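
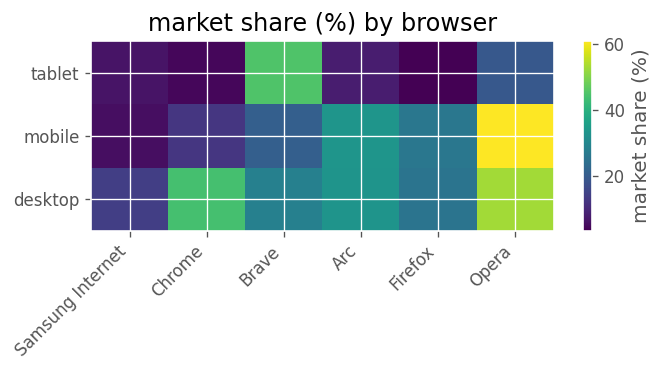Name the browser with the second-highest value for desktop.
Top 3 for desktop: Opera ≈ 55, Chrome ≈ 45, Arc ≈ 35.

Chrome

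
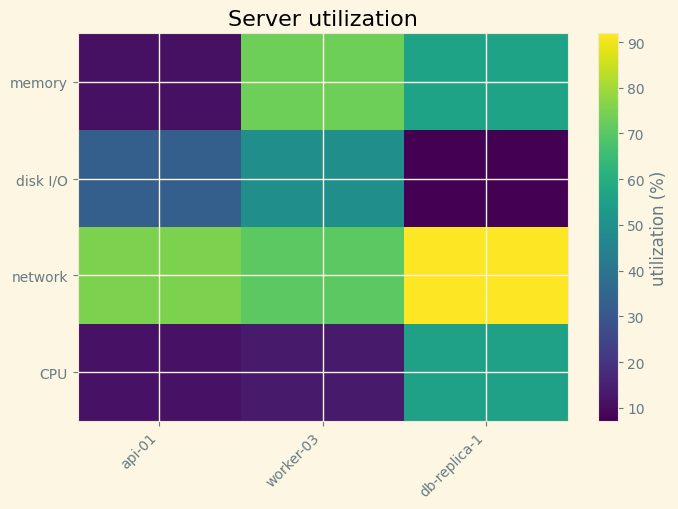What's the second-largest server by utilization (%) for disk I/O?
api-01

Top 3 for disk I/O: worker-03 ≈ 50, api-01 ≈ 30, db-replica-1 ≈ 10.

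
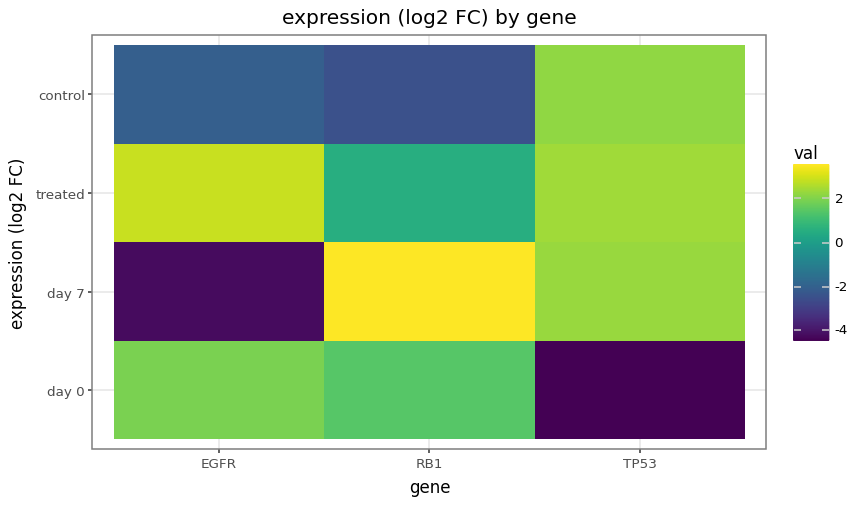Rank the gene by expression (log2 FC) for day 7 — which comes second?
Top 3 for day 7: RB1 ≈ 4, TP53 ≈ 2, EGFR ≈ -4.

TP53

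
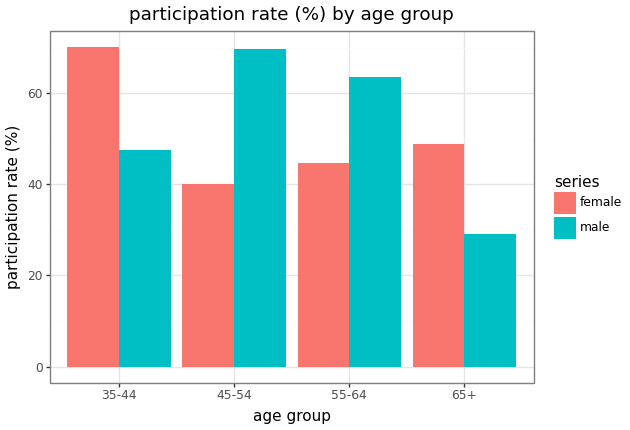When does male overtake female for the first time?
45-54

35-44: male ≈ 50 vs female ≈ 70 (not yet); 45-54: male ≈ 70 vs female ≈ 40 (first crossover).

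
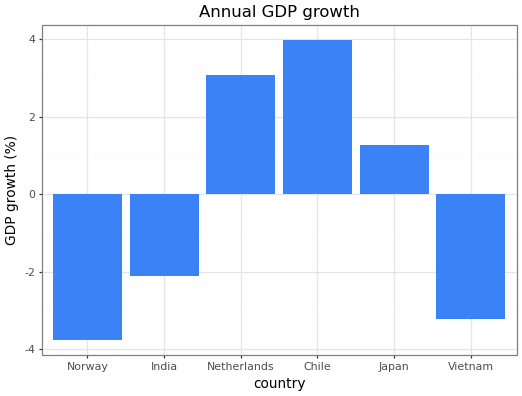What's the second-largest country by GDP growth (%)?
Netherlands

Top 3: Chile ≈ 4, Netherlands ≈ 3, Japan ≈ 1.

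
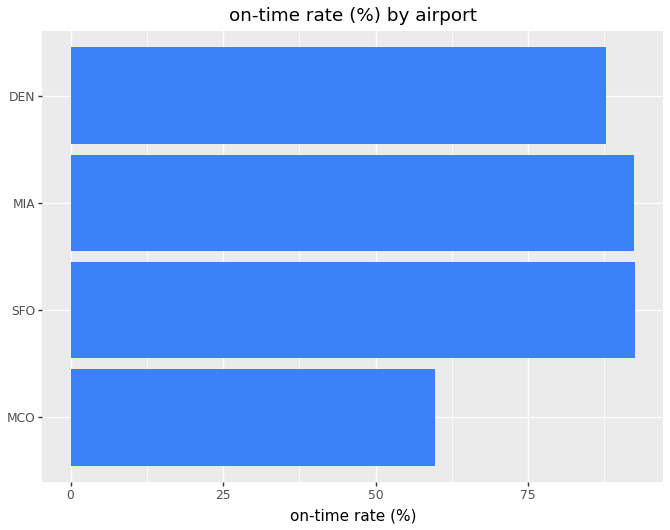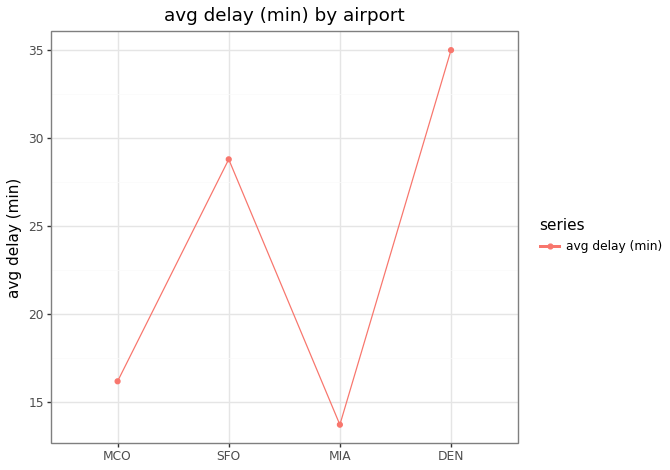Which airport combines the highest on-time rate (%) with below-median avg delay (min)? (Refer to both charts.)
Chart 2 median avg delay (min) ≈ 25; below-median airports: MCO, MIA. Among those, MIA has the highest on-time rate (%) (≈ 90).

MIA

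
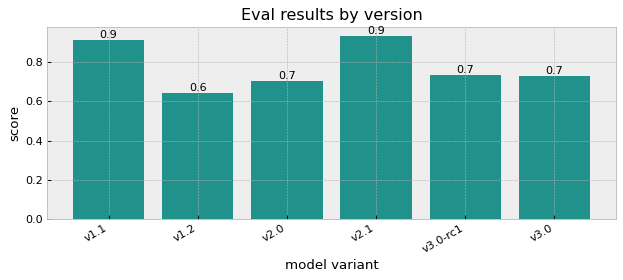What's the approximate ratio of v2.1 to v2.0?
v2.1 ≈ 0.9, v2.0 ≈ 0.7; 0.9/0.7 ≈ 1.29.

≈ 1.29×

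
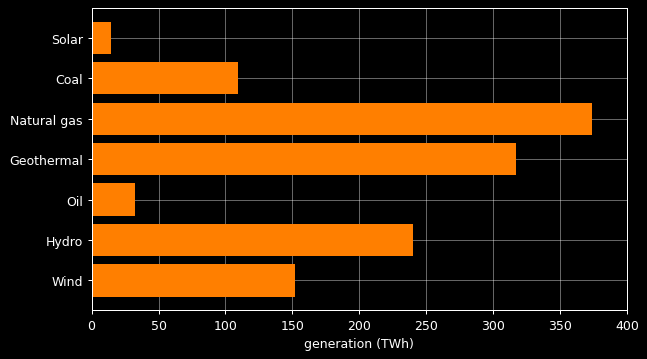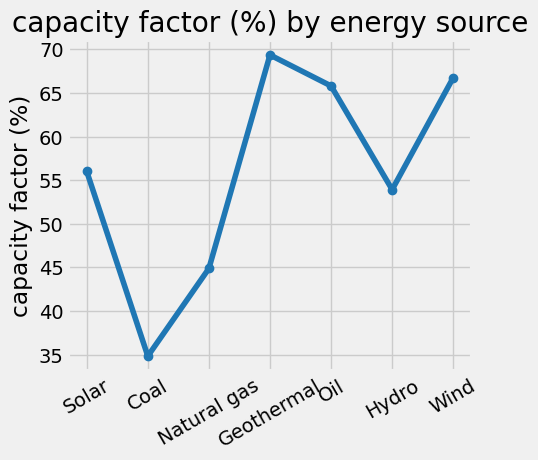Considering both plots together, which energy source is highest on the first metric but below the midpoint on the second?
Chart 2 median capacity factor (%) ≈ 60; below-median energy sources: Coal, Natural gas, Hydro. Among those, Natural gas has the highest generation (TWh) (≈ 350).

Natural gas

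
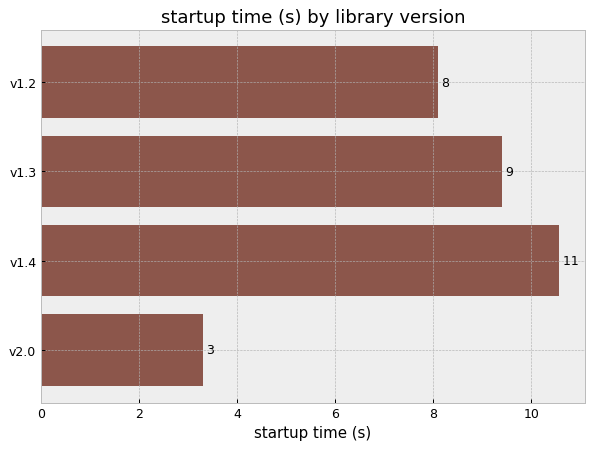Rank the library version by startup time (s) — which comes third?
v1.2

Top 4: v1.4 ≈ 11, v1.3 ≈ 9, v1.2 ≈ 8, v2.0 ≈ 3.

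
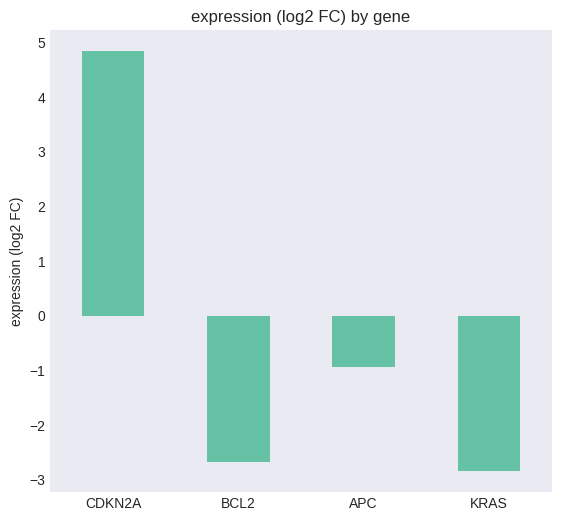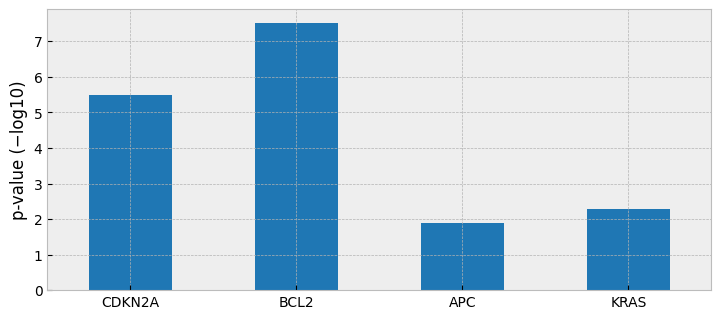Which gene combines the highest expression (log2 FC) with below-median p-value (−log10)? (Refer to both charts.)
APC

Chart 2 median p-value (−log10) ≈ 4; below-median genes: APC, KRAS. Among those, APC has the highest expression (log2 FC) (≈ -1).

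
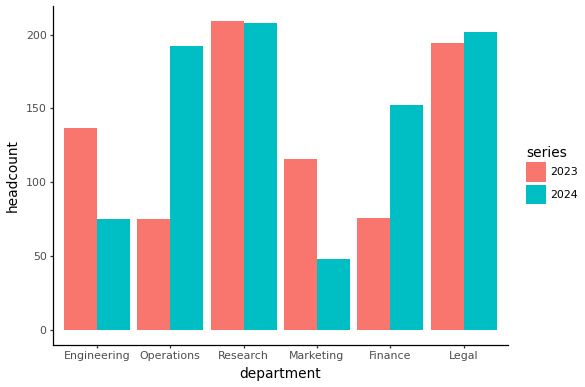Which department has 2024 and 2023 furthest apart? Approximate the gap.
Operations, ≈ 120

Operations: 2024 ≈ 200, 2023 ≈ 80 → gap ≈ 120. Next-largest (Finance) is only ≈ 80.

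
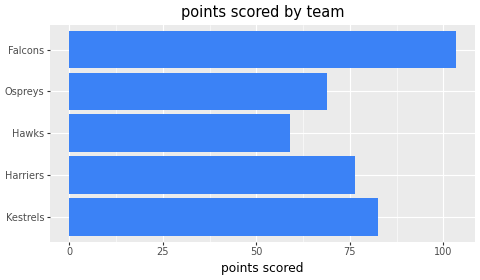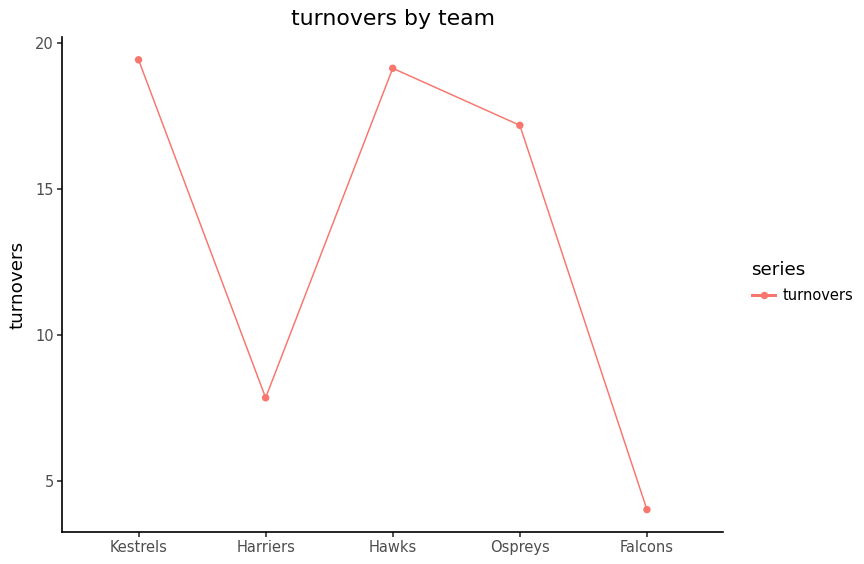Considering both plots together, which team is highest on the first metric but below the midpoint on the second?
Chart 2 median turnovers ≈ 18; below-median teams: Harriers, Falcons. Among those, Falcons has the highest points scored (≈ 100).

Falcons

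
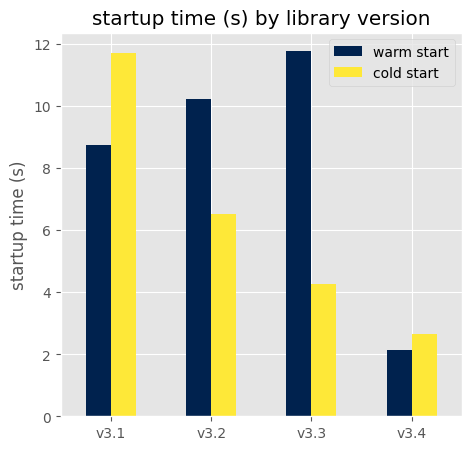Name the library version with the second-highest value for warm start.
Top 3 for warm start: v3.3 ≈ 12, v3.2 ≈ 10, v3.1 ≈ 9.

v3.2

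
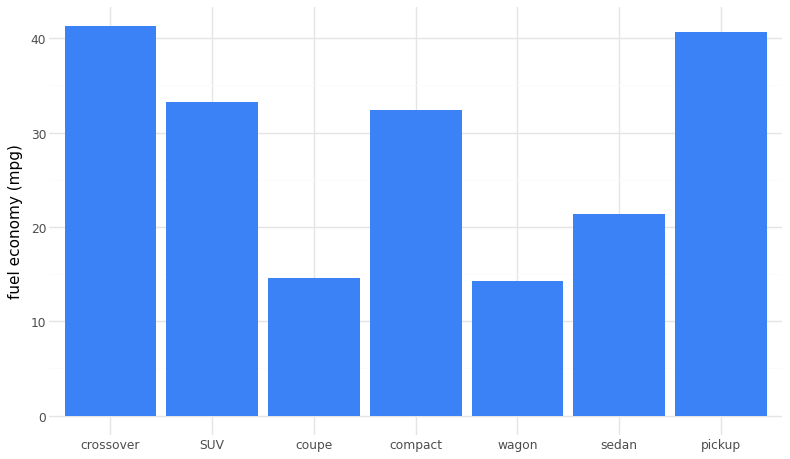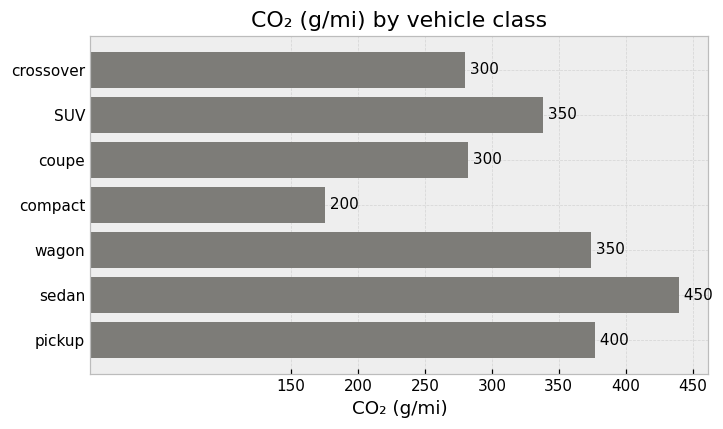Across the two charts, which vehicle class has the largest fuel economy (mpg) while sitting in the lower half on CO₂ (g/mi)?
crossover

Chart 2 median CO₂ (g/mi) ≈ 350; below-median vehicle classes: crossover, coupe, compact. Among those, crossover has the highest fuel economy (mpg) (≈ 40).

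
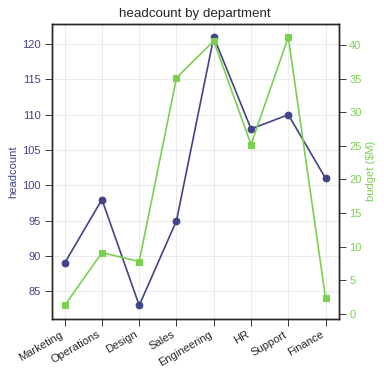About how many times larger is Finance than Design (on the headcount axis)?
Finance ≈ 100, Design ≈ 85; 100/85 ≈ 1.18.

≈ 1.18×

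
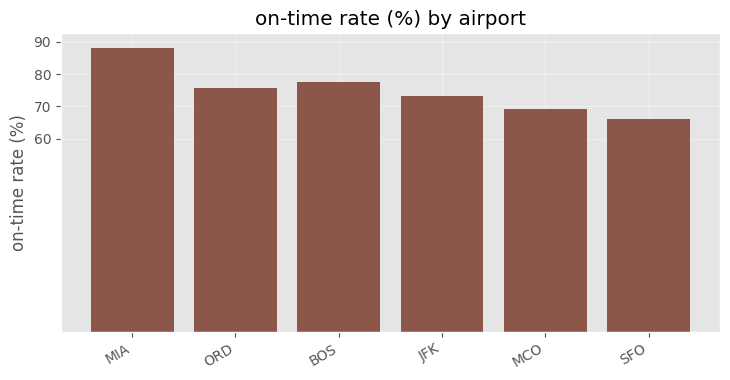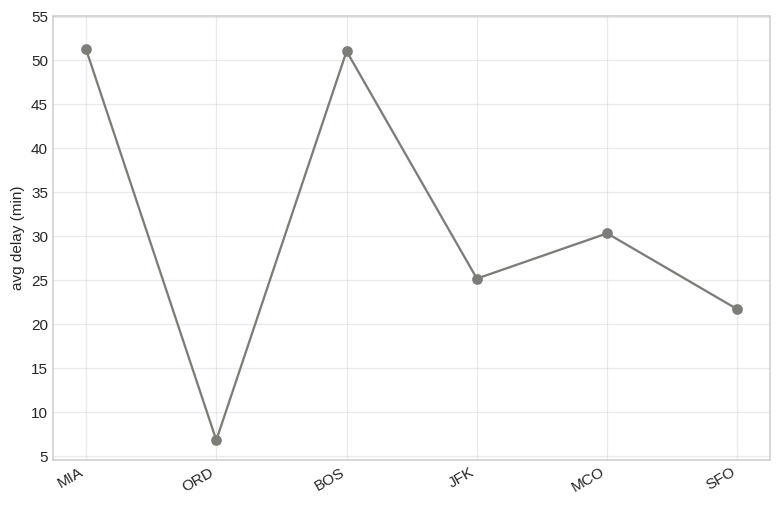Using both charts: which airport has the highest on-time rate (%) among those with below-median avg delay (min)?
ORD

Chart 2 median avg delay (min) ≈ 30; below-median airports: ORD, JFK, SFO. Among those, ORD has the highest on-time rate (%) (≈ 80).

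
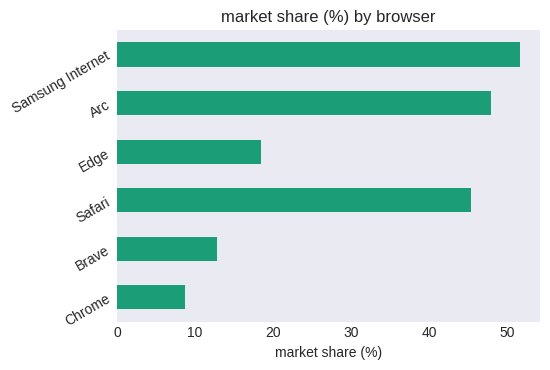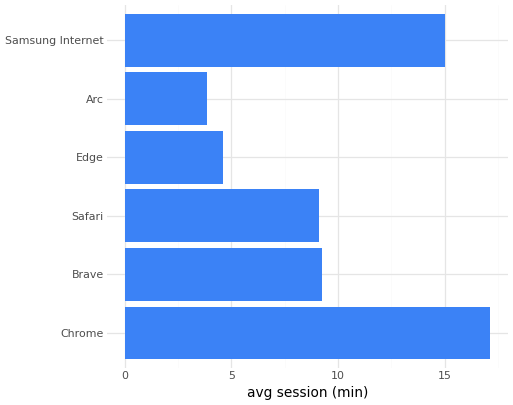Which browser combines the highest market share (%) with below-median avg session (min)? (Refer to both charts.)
Chart 2 median avg session (min) ≈ 10; below-median browsers: Safari, Edge, Arc. Among those, Arc has the highest market share (%) (≈ 50).

Arc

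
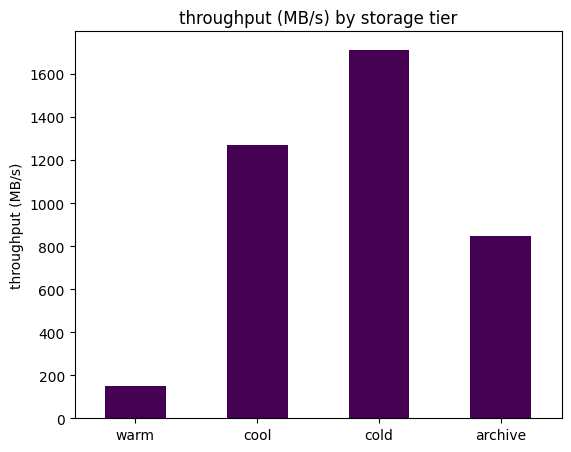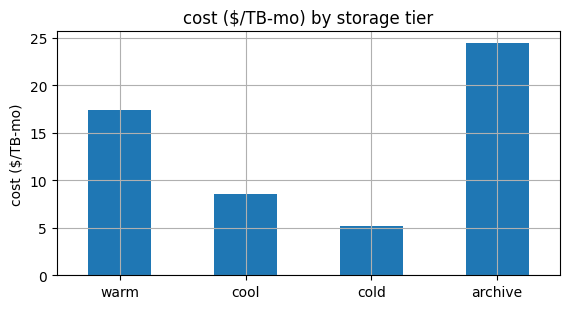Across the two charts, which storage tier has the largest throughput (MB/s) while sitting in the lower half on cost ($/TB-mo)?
cold

Chart 2 median cost ($/TB-mo) ≈ 15; below-median storage tiers: cool, cold. Among those, cold has the highest throughput (MB/s) (≈ 1800).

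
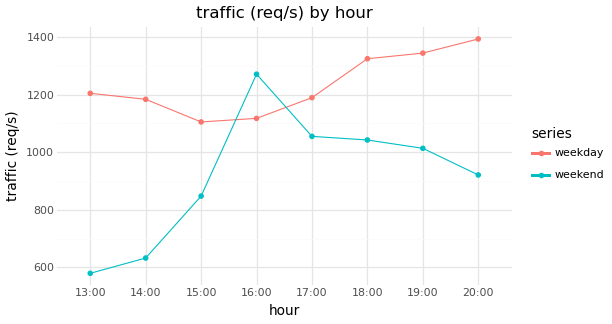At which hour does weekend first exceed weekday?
15:00: weekend ≈ 800 vs weekday ≈ 1100 (not yet); 16:00: weekend ≈ 1300 vs weekday ≈ 1100 (first crossover).

16:00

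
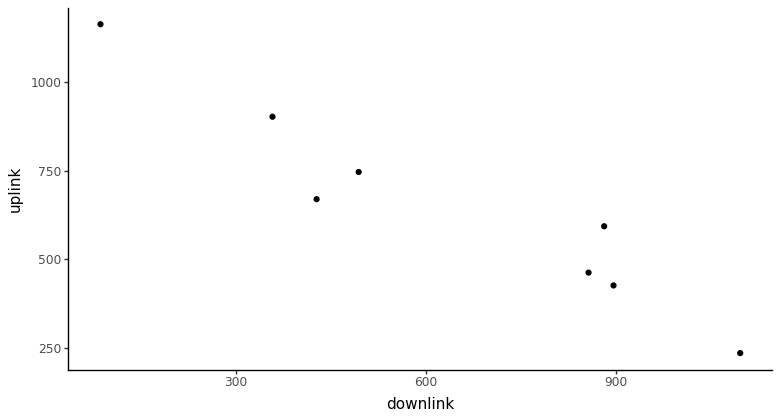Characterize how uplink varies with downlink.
negative, strong

Points are negatively correlated; strong (|r| ≈ 1.0).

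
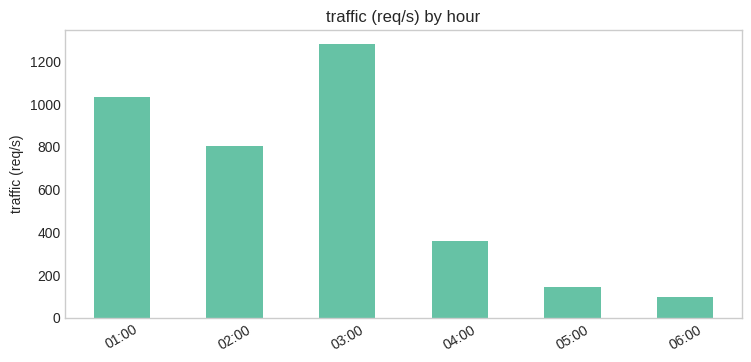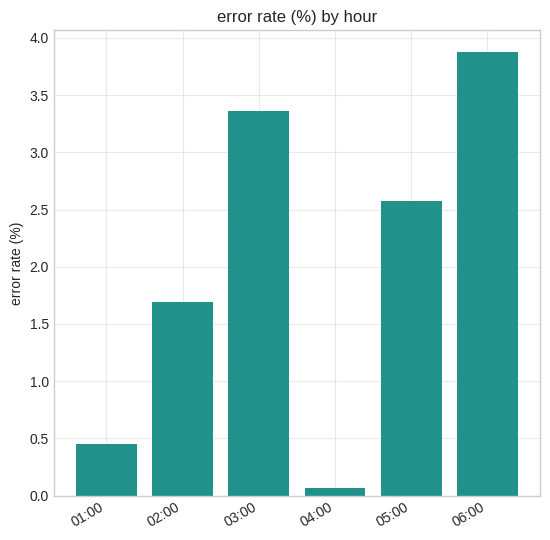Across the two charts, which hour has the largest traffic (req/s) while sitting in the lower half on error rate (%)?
Chart 2 median error rate (%) ≈ 2; below-median hours: 01:00, 02:00, 04:00. Among those, 01:00 has the highest traffic (req/s) (≈ 1000).

01:00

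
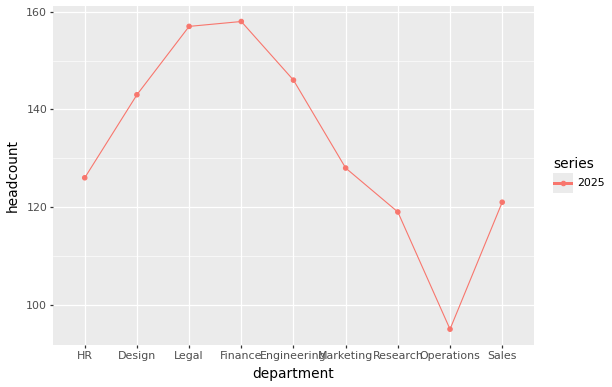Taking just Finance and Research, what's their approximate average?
(160 + 120) / 2 ≈ 140.

≈ 140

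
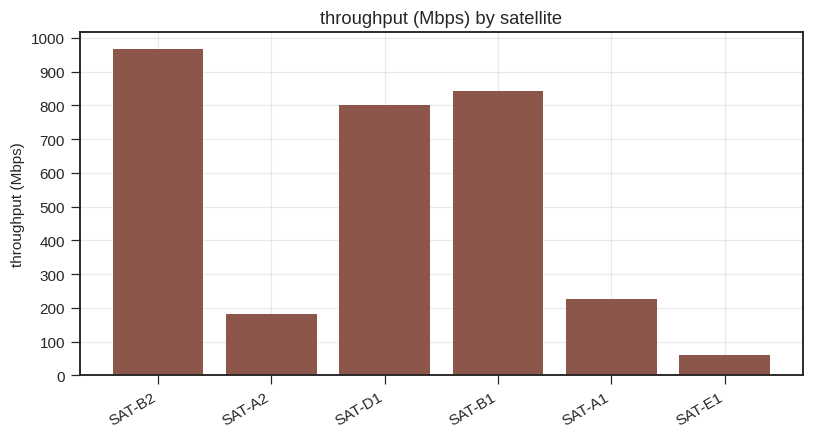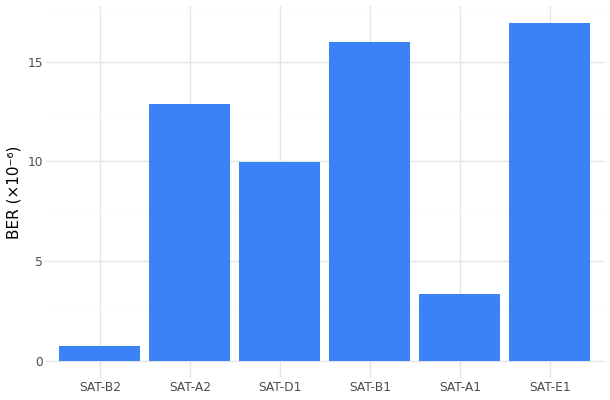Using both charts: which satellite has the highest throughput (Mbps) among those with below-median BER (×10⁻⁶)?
SAT-B2

Chart 2 median BER (×10⁻⁶) ≈ 12; below-median satellites: SAT-B2, SAT-D1, SAT-A1. Among those, SAT-B2 has the highest throughput (Mbps) (≈ 1000).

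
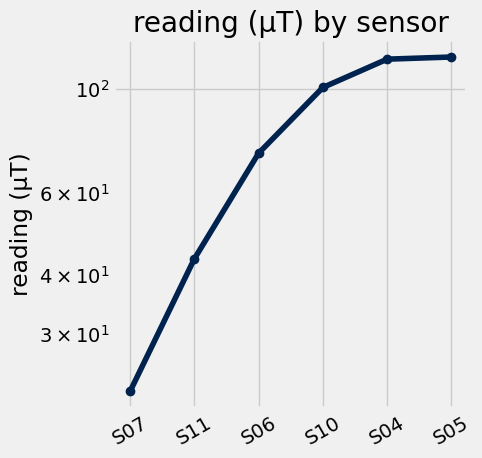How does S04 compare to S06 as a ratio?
S04 ≈ 120, S06 ≈ 70; 120/70 ≈ 1.71.

≈ 1.71×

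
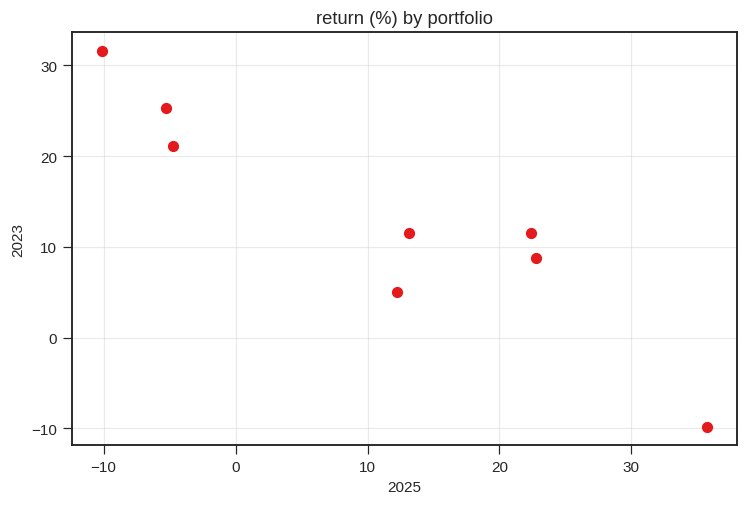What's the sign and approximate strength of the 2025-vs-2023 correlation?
negative, strong

Points are negatively correlated; strong (|r| ≈ 0.9).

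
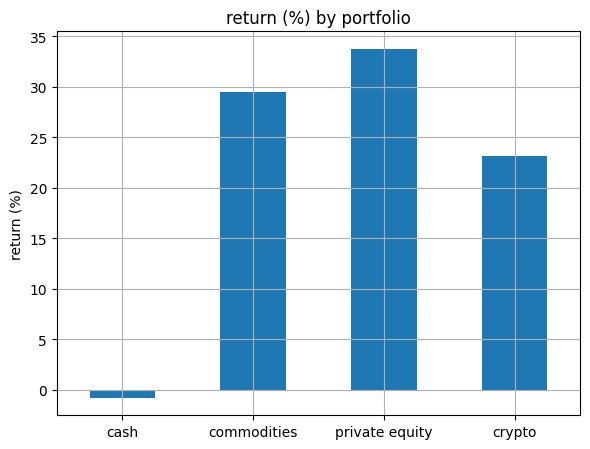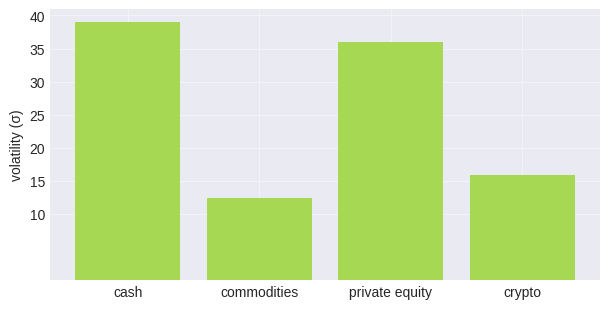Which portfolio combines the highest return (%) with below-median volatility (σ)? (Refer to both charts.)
commodities

Chart 2 median volatility (σ) ≈ 25; below-median portfolios: commodities, crypto. Among those, commodities has the highest return (%) (≈ 30).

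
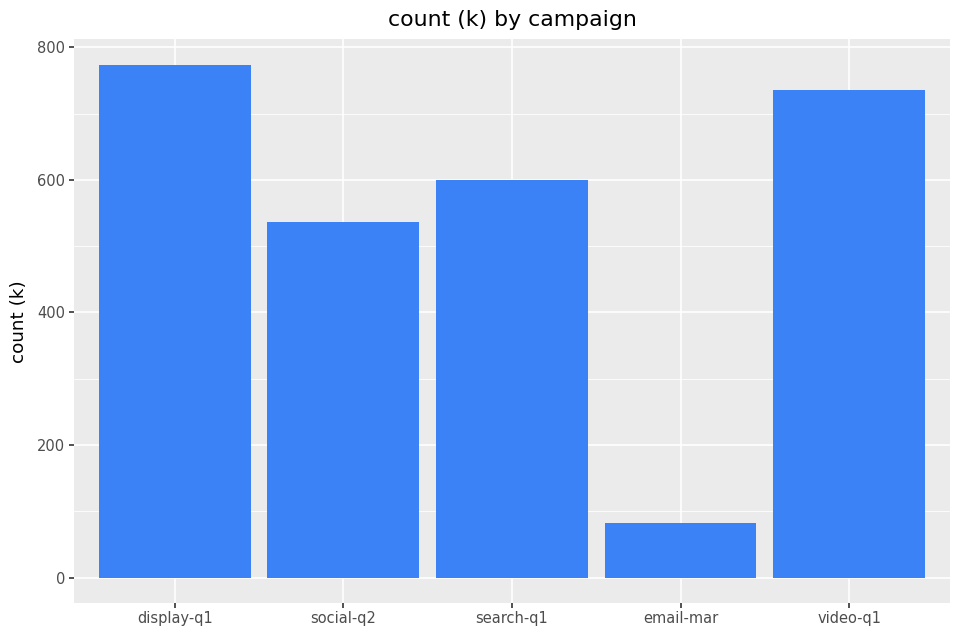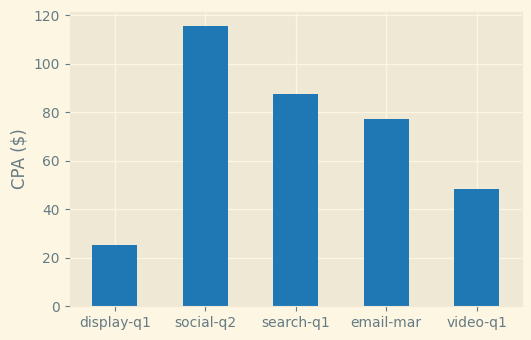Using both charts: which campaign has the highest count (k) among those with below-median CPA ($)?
Chart 2 median CPA ($) ≈ 80; below-median campaigns: display-q1, video-q1. Among those, display-q1 has the highest count (k) (≈ 800).

display-q1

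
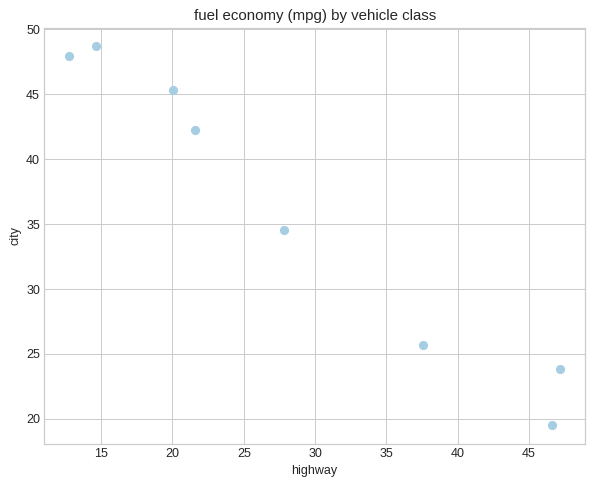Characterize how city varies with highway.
negative, strong

Points are negatively correlated; strong (|r| ≈ 1.0).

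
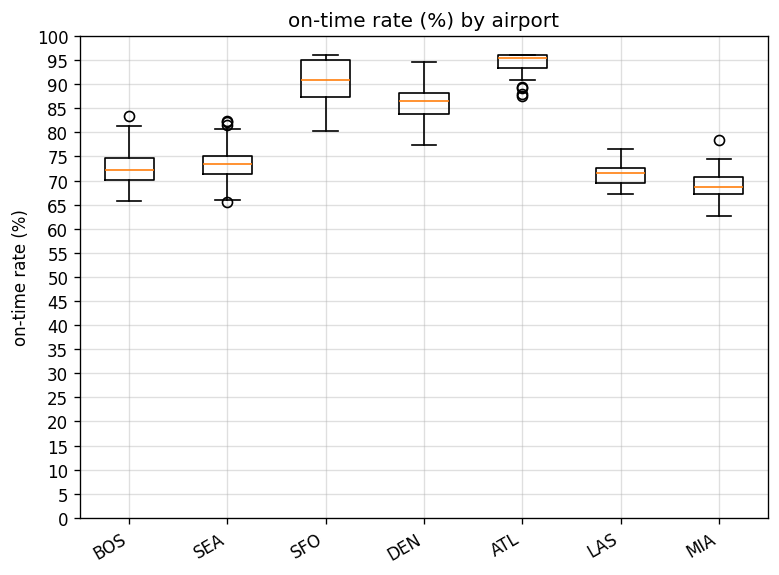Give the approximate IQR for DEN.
Q3 ≈ 90, Q1 ≈ 85; IQR ≈ 5.

≈ 5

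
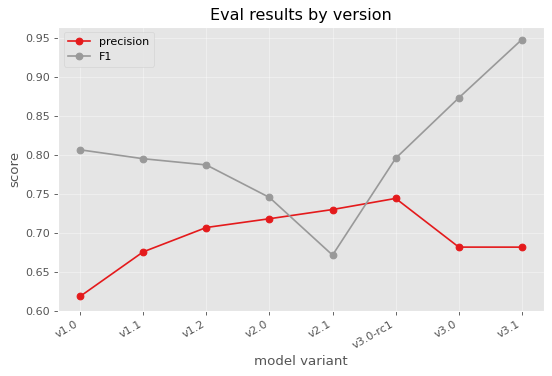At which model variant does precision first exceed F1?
v2.1

v2.0: precision ≈ 0.70 vs F1 ≈ 0.75 (not yet); v2.1: precision ≈ 0.75 vs F1 ≈ 0.65 (first crossover).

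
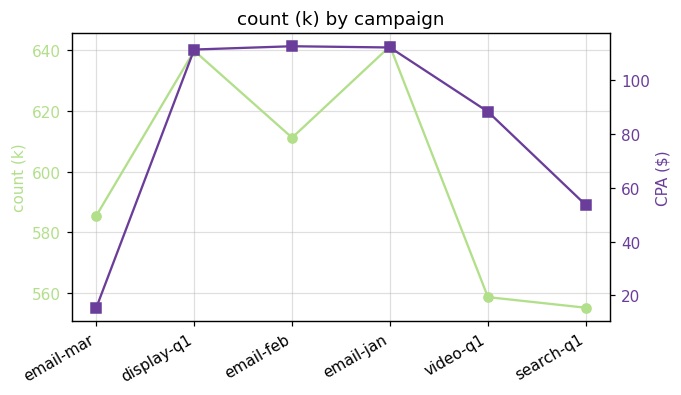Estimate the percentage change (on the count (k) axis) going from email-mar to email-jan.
email-mar ≈ 590, email-jan ≈ 640; (640 − 590) / 590 ≈ +8.5%.

≈ +8.5%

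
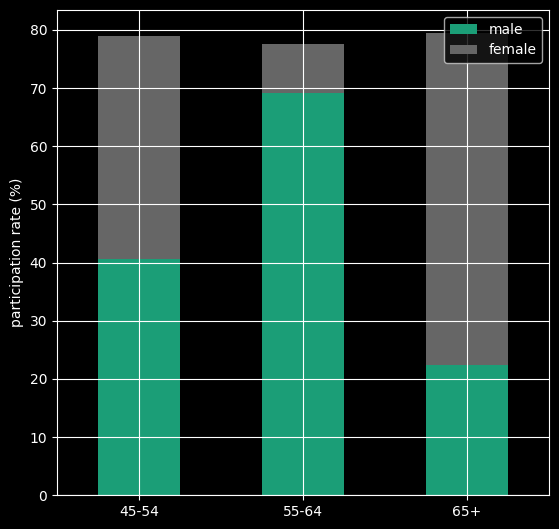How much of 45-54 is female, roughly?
≈ 40

female top ≈ 80, bottom ≈ 40; segment ≈ 40.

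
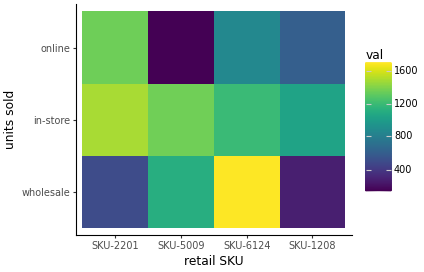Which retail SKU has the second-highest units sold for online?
SKU-6124

Top 3 for online: SKU-2201 ≈ 1400, SKU-6124 ≈ 800, SKU-1208 ≈ 600.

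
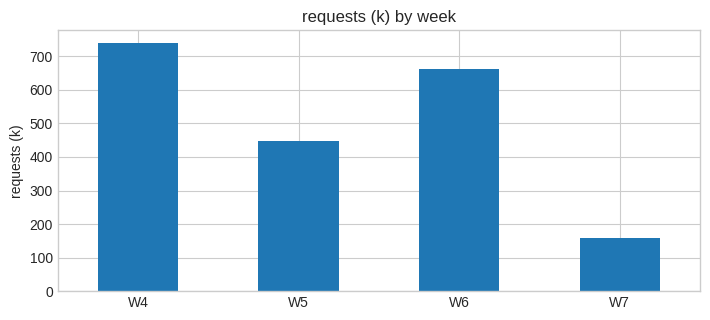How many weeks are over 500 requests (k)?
2

Above 500: W4, W6.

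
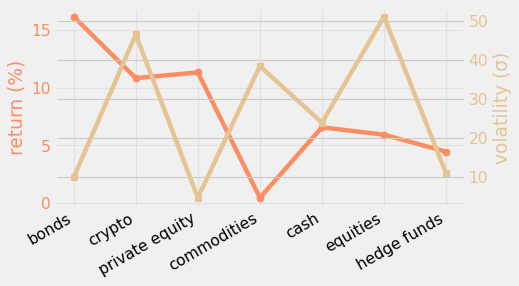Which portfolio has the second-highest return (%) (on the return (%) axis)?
private equity

Top 3 (on the return (%) axis): bonds ≈ 16, private equity ≈ 12, crypto ≈ 10.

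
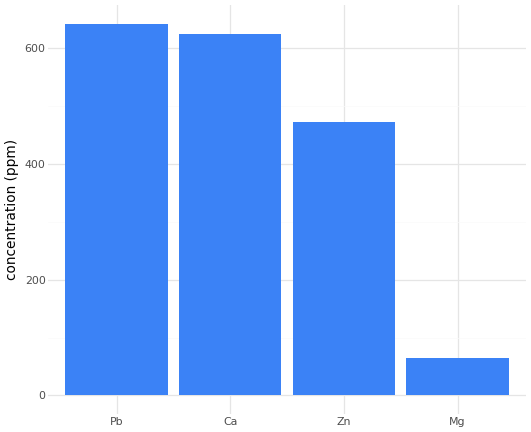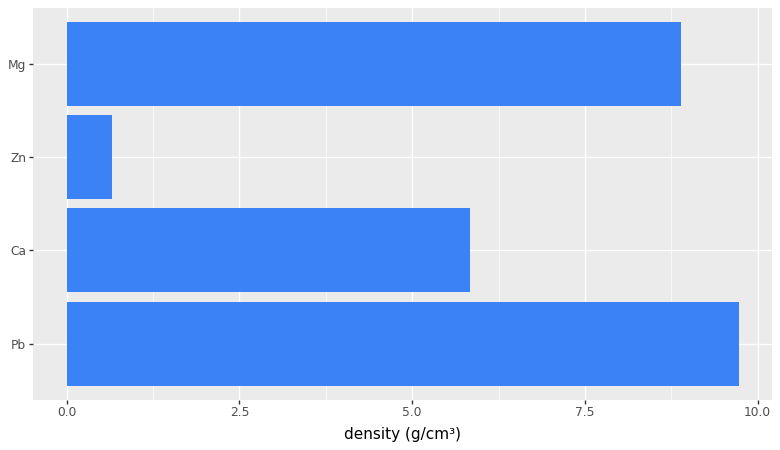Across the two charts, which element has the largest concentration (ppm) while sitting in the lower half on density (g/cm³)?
Chart 2 median density (g/cm³) ≈ 7; below-median elements: Ca, Zn. Among those, Ca has the highest concentration (ppm) (≈ 600).

Ca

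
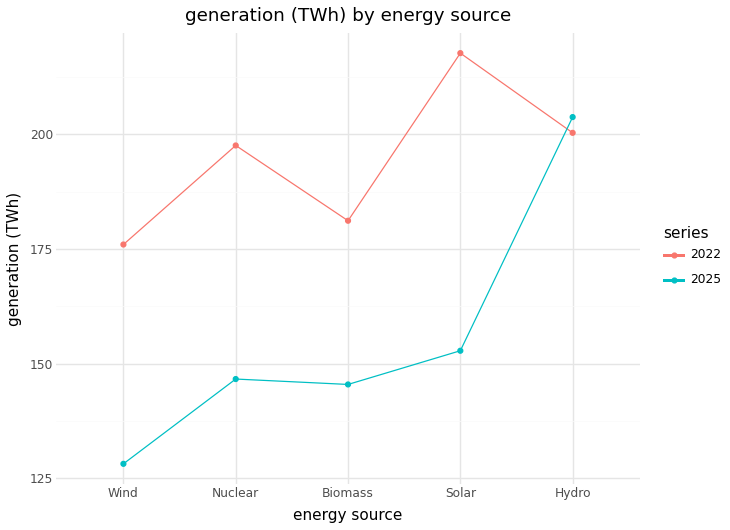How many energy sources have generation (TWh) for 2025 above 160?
1

Above 160: Hydro.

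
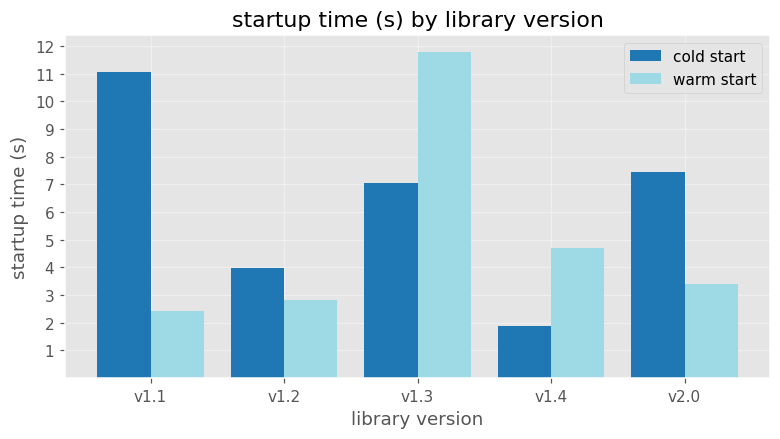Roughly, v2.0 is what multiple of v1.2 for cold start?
v2.0 ≈ 7, v1.2 ≈ 4; 7/4 ≈ 1.75.

≈ 1.75×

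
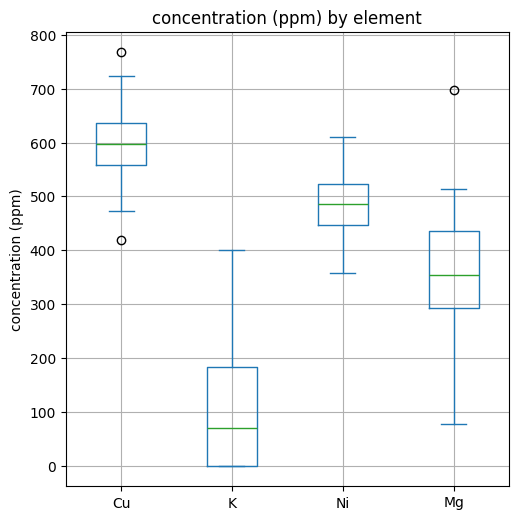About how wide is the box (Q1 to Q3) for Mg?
≈ 150

Q3 ≈ 450, Q1 ≈ 300; IQR ≈ 150.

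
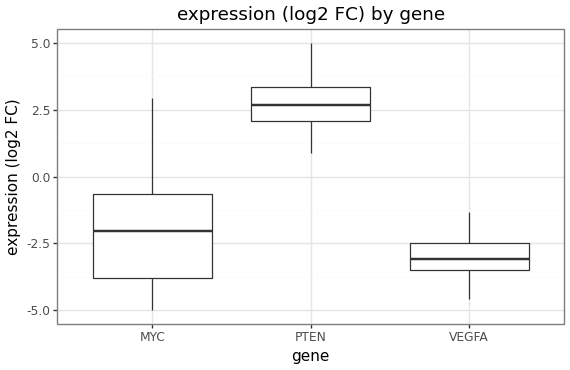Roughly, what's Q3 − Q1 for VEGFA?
Q3 ≈ -2.5, Q1 ≈ -3.5; IQR ≈ 1.0.

≈ 1.0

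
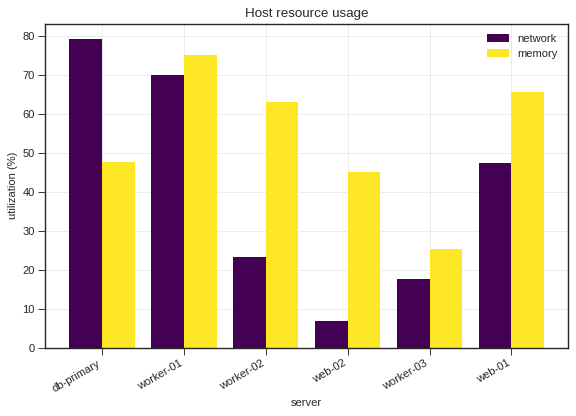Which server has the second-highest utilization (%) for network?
Top 3 for network: db-primary ≈ 80, worker-01 ≈ 70, web-01 ≈ 50.

worker-01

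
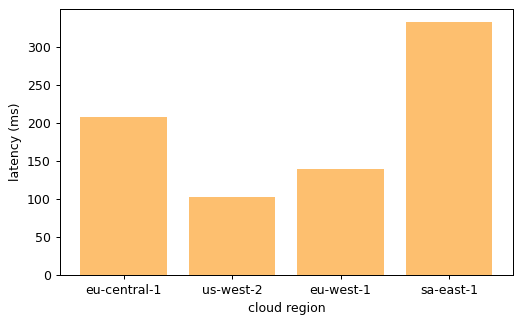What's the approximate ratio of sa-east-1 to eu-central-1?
≈ 1.75×

sa-east-1 ≈ 350, eu-central-1 ≈ 200; 350/200 ≈ 1.75.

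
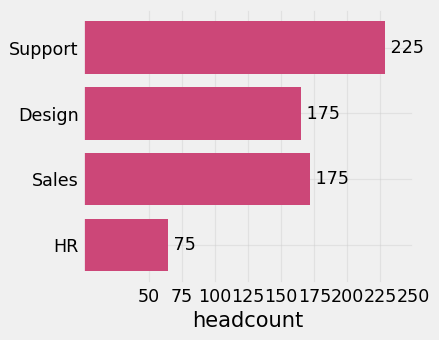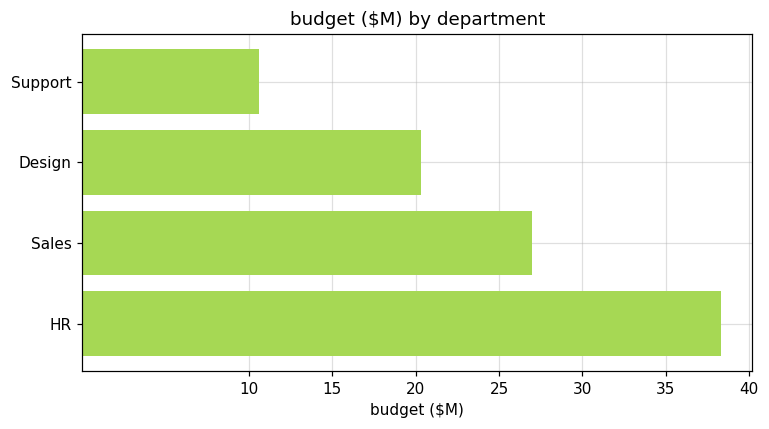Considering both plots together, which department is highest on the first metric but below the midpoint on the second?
Support

Chart 2 median budget ($M) ≈ 25; below-median departments: Support, Design. Among those, Support has the highest headcount (≈ 225).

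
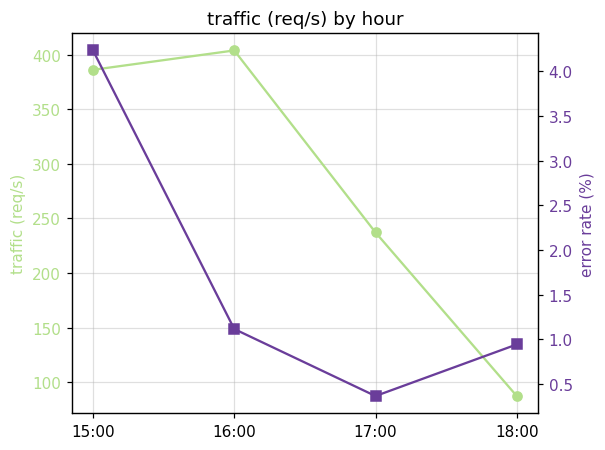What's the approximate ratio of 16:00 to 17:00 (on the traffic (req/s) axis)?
16:00 ≈ 400, 17:00 ≈ 250; 400/250 ≈ 1.6.

≈ 1.6×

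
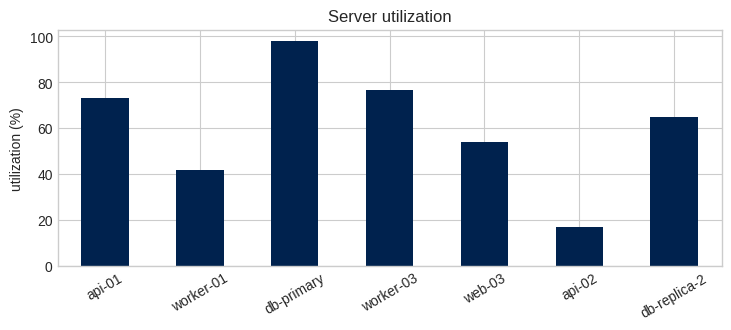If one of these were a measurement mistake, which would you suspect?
api-02

api-02 ≈ 20; the rest sit between ≈ 40 and ≈ 100.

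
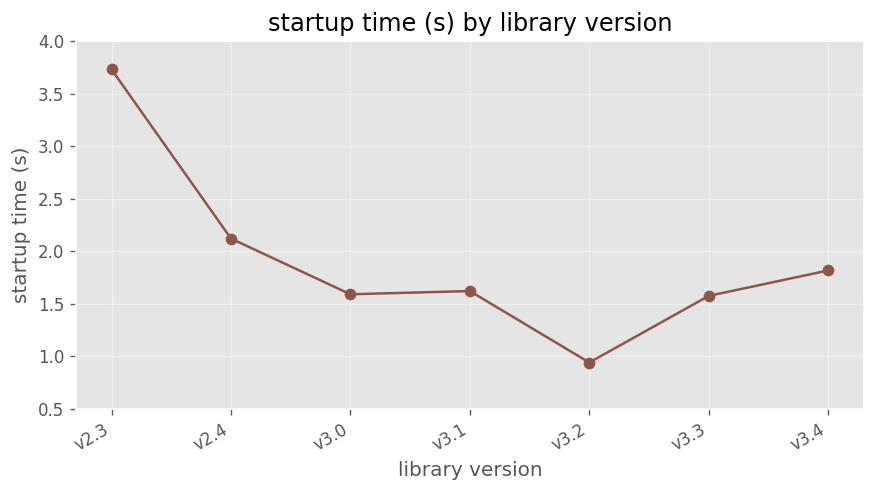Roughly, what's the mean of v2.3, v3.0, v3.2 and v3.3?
≈ 1.88

(3.5 + 1.5 + 1.0 + 1.5) / 4 ≈ 1.88.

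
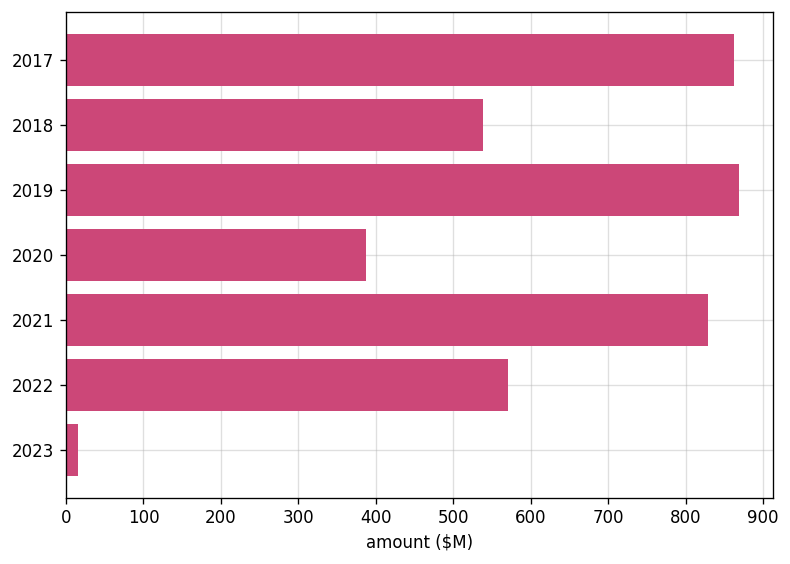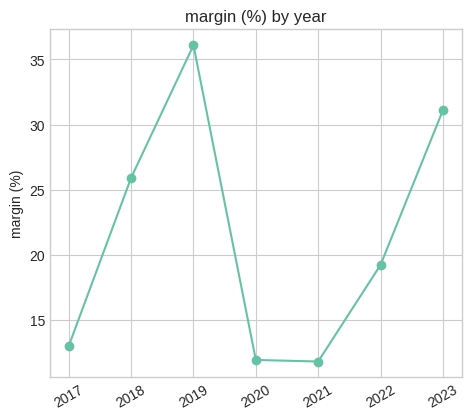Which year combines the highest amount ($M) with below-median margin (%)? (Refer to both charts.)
Chart 2 median margin (%) ≈ 20; below-median years: 2017, 2020, 2021. Among those, 2017 has the highest amount ($M) (≈ 900).

2017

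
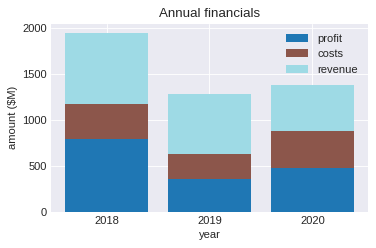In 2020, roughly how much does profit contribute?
≈ 400

profit top ≈ 400, bottom ≈ 0; segment ≈ 400.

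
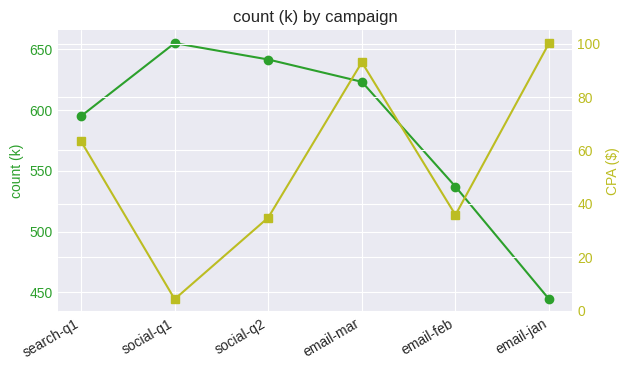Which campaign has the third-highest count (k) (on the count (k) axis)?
Top 4 (on the count (k) axis): social-q1 ≈ 660, social-q2 ≈ 640, email-mar ≈ 620, search-q1 ≈ 600.

email-mar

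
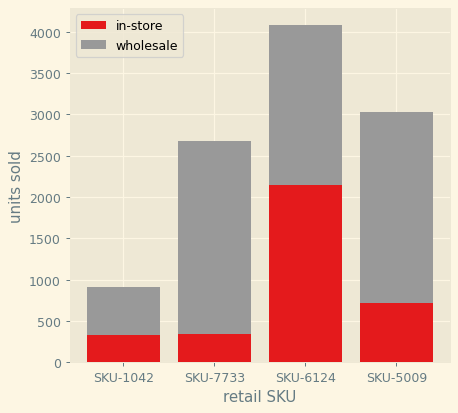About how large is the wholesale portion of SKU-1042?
≈ 500

wholesale top ≈ 1000, bottom ≈ 500; segment ≈ 500.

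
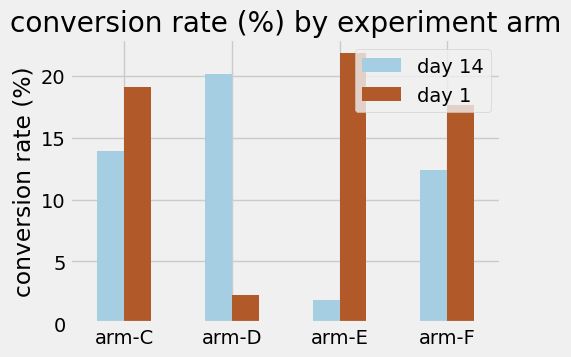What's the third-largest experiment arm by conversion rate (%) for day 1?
arm-F

Top 4 for day 1: arm-E ≈ 22, arm-C ≈ 20, arm-F ≈ 18, arm-D ≈ 2.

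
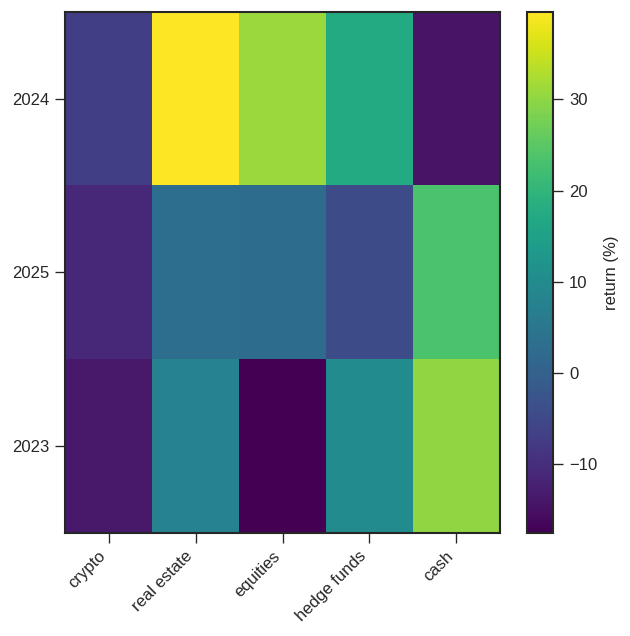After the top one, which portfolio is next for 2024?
Top 3 for 2024: real estate ≈ 40, equities ≈ 30, hedge funds ≈ 15.

equities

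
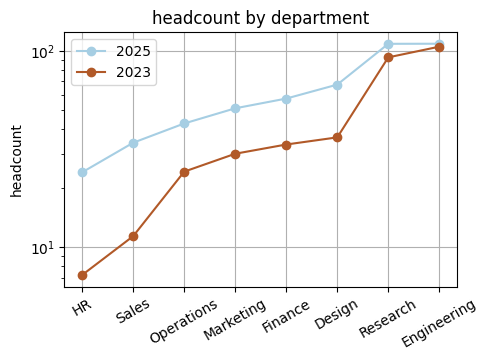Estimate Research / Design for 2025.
Research ≈ 110, Design ≈ 70; 110/70 ≈ 1.57.

≈ 1.57×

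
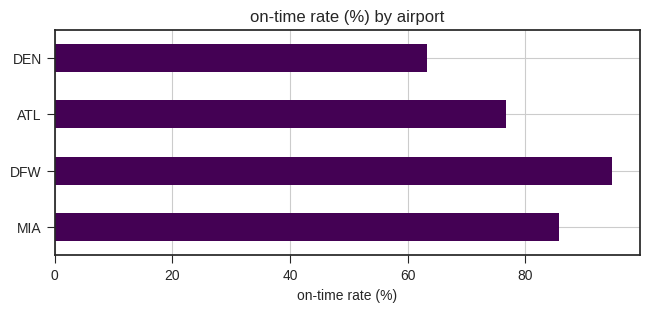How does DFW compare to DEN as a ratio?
≈ 1.5×

DFW ≈ 90, DEN ≈ 60; 90/60 ≈ 1.5.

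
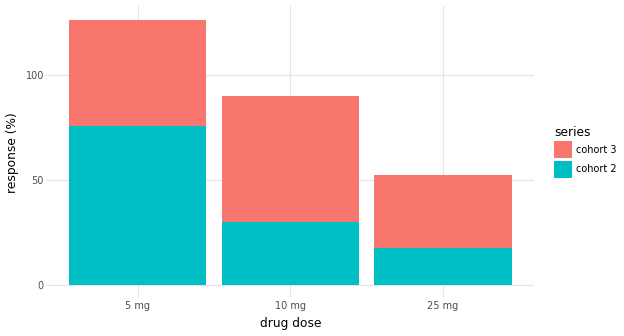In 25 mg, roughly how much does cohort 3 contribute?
cohort 3 top ≈ 60, bottom ≈ 20; segment ≈ 40.

≈ 40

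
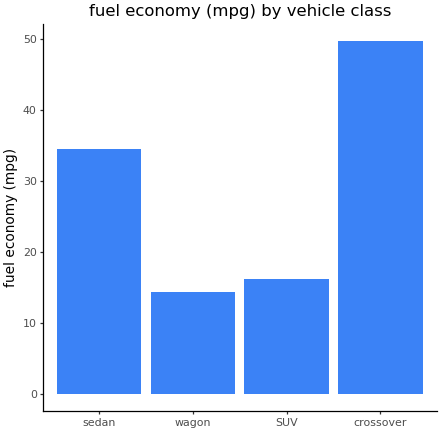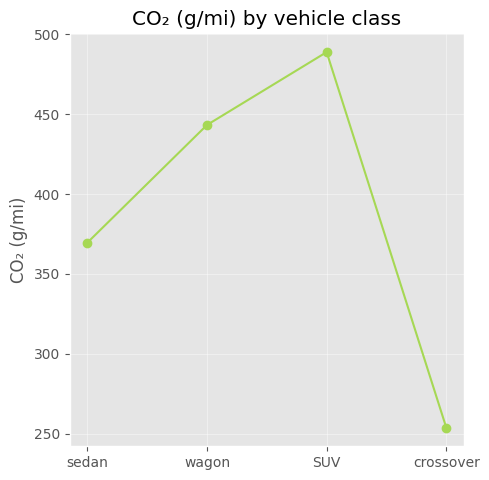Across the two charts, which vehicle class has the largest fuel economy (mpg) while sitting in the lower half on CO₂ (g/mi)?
Chart 2 median CO₂ (g/mi) ≈ 400; below-median vehicle classes: sedan, crossover. Among those, crossover has the highest fuel economy (mpg) (≈ 50).

crossover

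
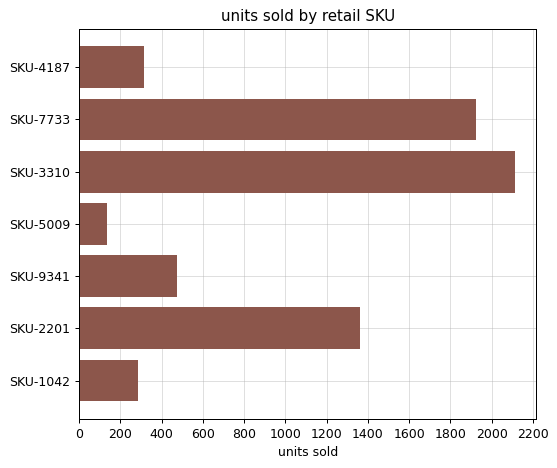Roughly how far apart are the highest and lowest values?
Max SKU-3310 ≈ 2200, min SKU-5009 ≈ 200; range ≈ 2000.

≈ 2000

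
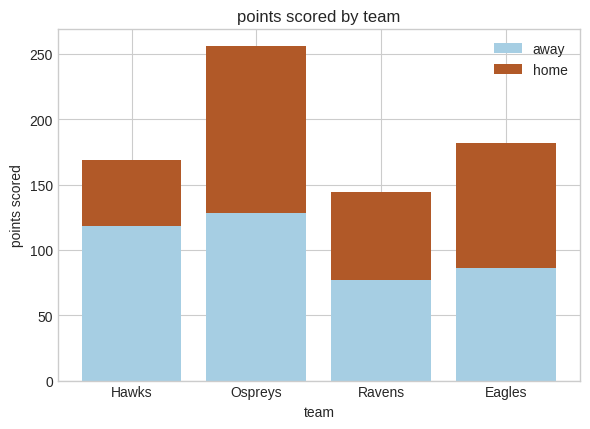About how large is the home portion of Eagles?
≈ 100

home top ≈ 175, bottom ≈ 75; segment ≈ 100.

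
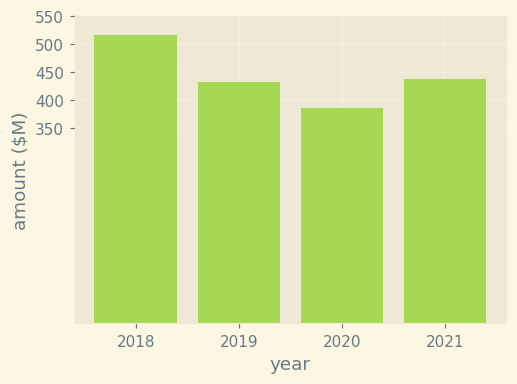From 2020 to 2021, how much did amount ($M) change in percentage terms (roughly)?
2020 ≈ 400, 2021 ≈ 450; (450 − 400) / 400 ≈ +12.5%.

≈ +12.5%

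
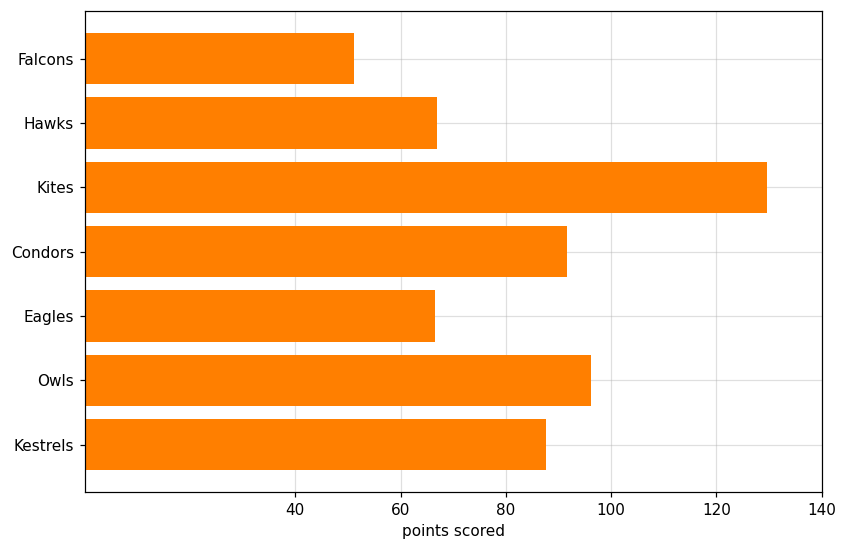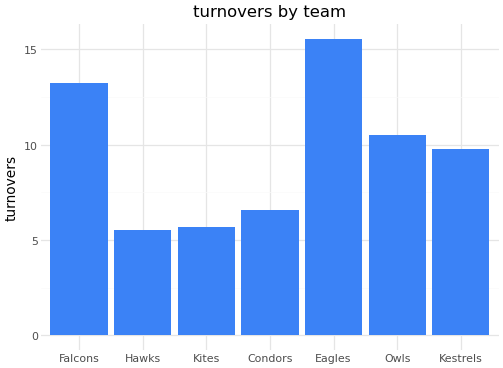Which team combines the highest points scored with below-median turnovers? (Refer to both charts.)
Chart 2 median turnovers ≈ 10; below-median teams: Hawks, Kites, Condors. Among those, Kites has the highest points scored (≈ 120).

Kites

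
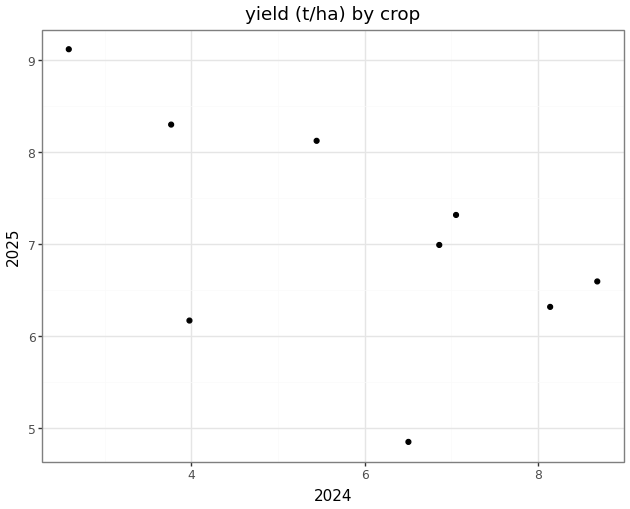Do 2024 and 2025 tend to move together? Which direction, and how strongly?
negative, moderate

Points are negatively correlated; moderate (|r| ≈ 0.6).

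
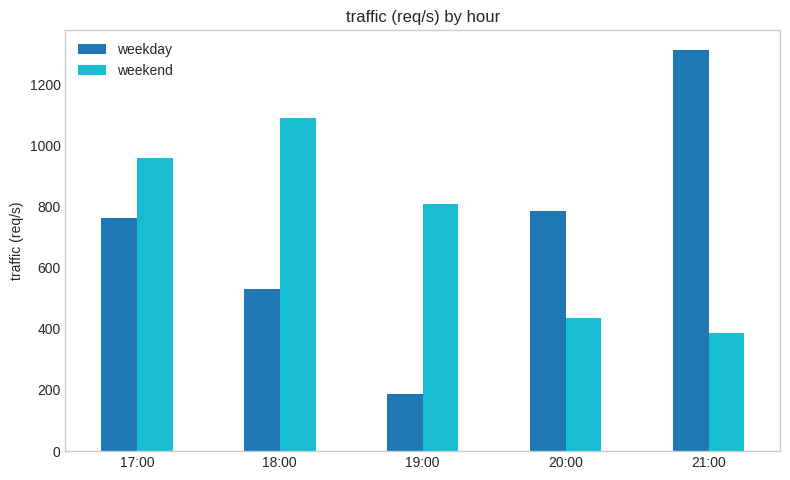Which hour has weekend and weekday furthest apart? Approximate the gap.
21:00, ≈ 1000 req/s

21:00: weekend ≈ 400, weekday ≈ 1400 → gap ≈ 1000. Next-largest (19:00) is only ≈ 600.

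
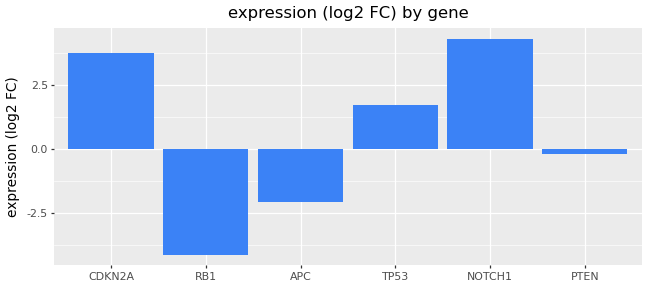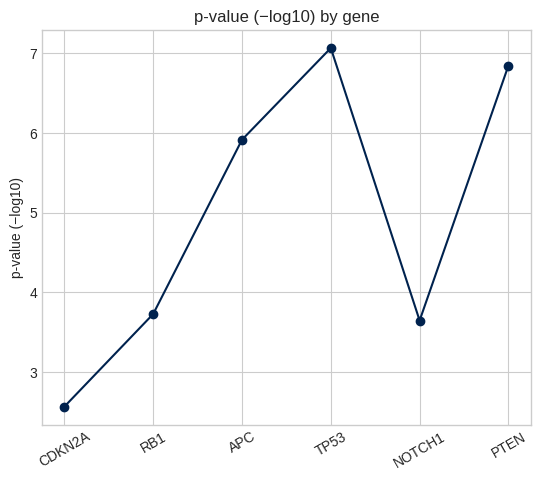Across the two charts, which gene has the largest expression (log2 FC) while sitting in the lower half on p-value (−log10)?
NOTCH1

Chart 2 median p-value (−log10) ≈ 5; below-median genes: CDKN2A, RB1, NOTCH1. Among those, NOTCH1 has the highest expression (log2 FC) (≈ 4.5).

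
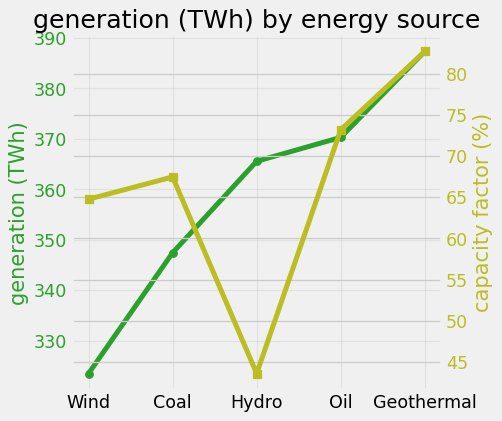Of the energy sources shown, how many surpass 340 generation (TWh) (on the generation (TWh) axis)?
Above 340: Coal, Hydro, Oil, Geothermal.

4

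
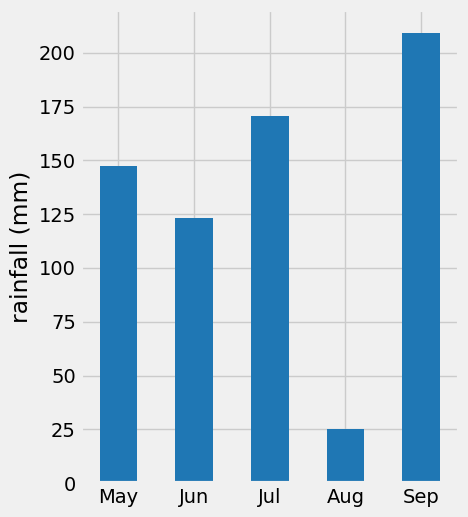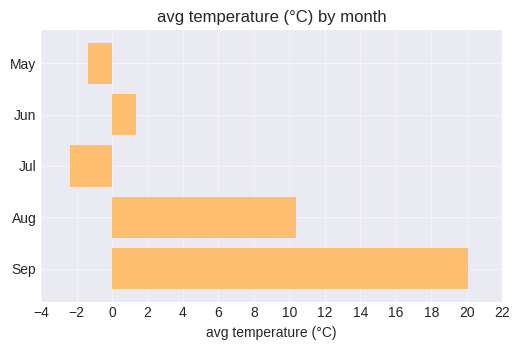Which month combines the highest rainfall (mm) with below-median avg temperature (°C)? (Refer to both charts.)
Chart 2 median avg temperature (°C) ≈ 2; below-median months: May, Jul. Among those, Jul has the highest rainfall (mm) (≈ 180).

Jul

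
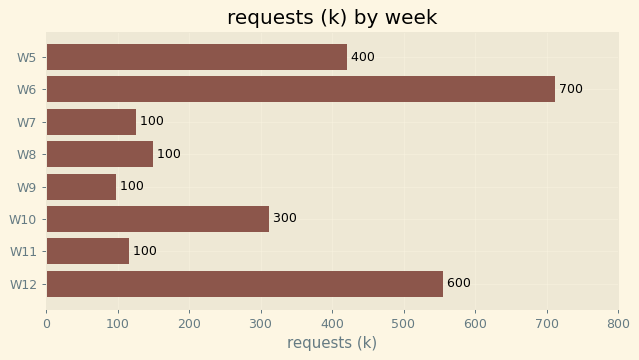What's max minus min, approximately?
Max W6 ≈ 700, min W9 ≈ 100; range ≈ 600.

≈ 600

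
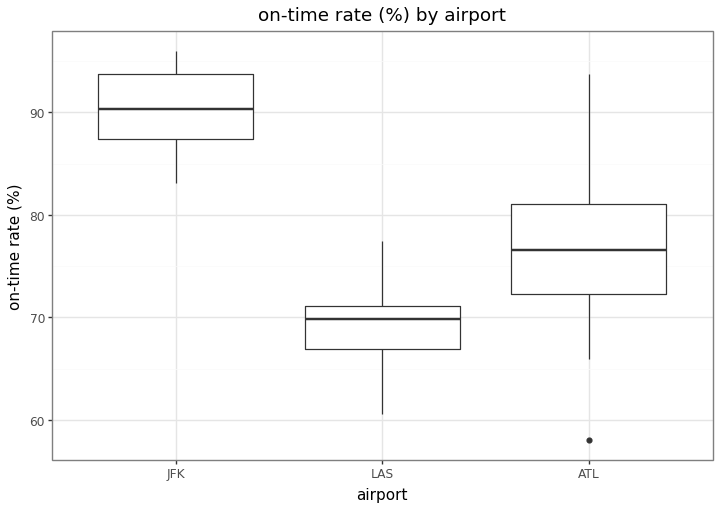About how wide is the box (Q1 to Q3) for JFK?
Q3 ≈ 94, Q1 ≈ 88; IQR ≈ 6.

≈ 6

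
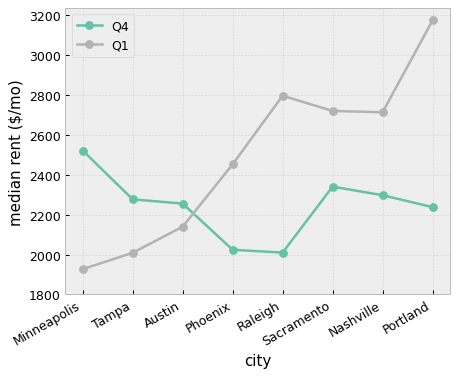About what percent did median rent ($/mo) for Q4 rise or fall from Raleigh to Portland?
≈ +10%

Raleigh ≈ 2000, Portland ≈ 2200; (2200 − 2000) / 2000 ≈ +10%.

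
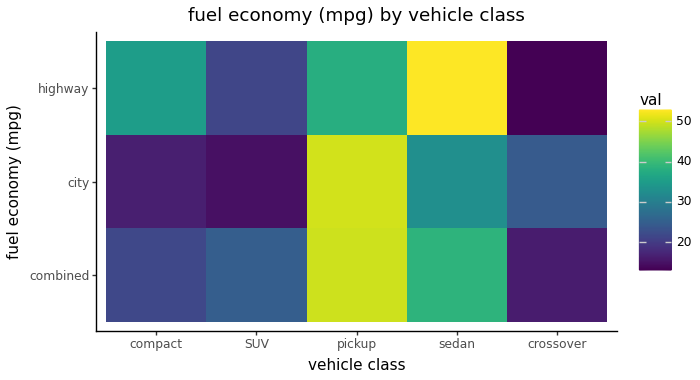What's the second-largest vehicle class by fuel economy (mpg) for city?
Top 3 for city: pickup ≈ 50, sedan ≈ 35, crossover ≈ 25.

sedan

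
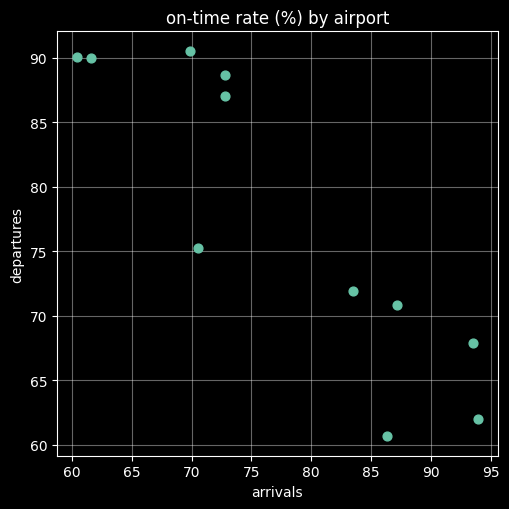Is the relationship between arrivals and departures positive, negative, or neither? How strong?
Points are negatively correlated; strong (|r| ≈ 0.9).

negative, strong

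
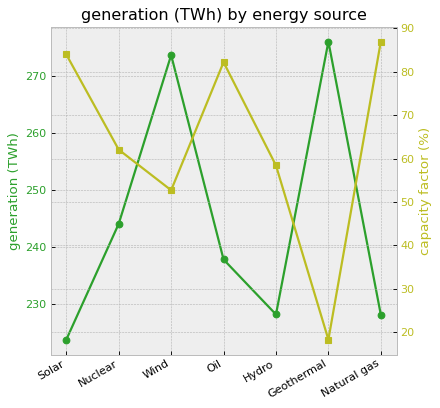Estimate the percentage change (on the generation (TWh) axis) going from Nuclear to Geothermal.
≈ +12.2%

Nuclear ≈ 245, Geothermal ≈ 275; (275 − 245) / 245 ≈ +12.2%.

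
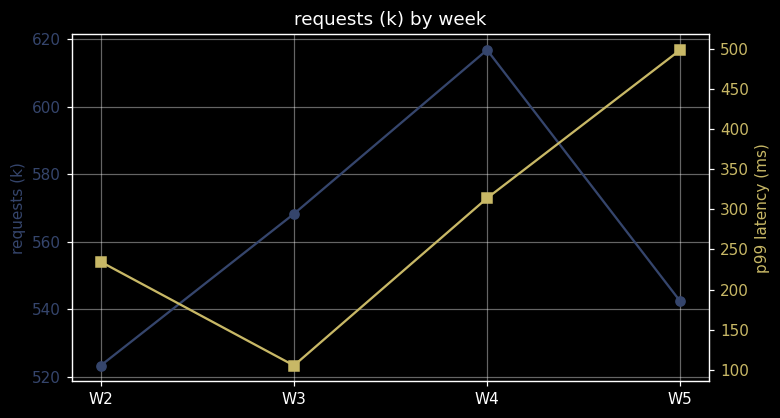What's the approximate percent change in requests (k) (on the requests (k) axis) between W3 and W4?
≈ +8.8%

W3 ≈ 570, W4 ≈ 620; (620 − 570) / 570 ≈ +8.8%.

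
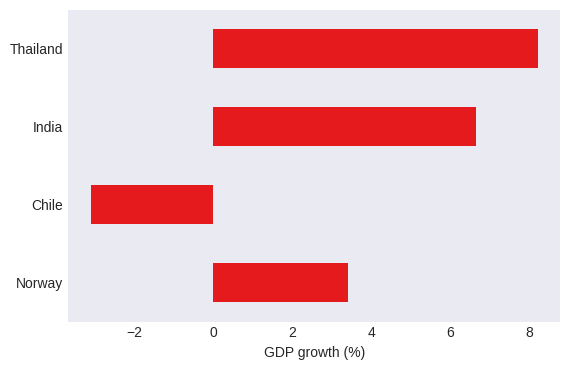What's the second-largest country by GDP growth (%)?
Top 3: Thailand ≈ 8, India ≈ 7, Norway ≈ 3.

India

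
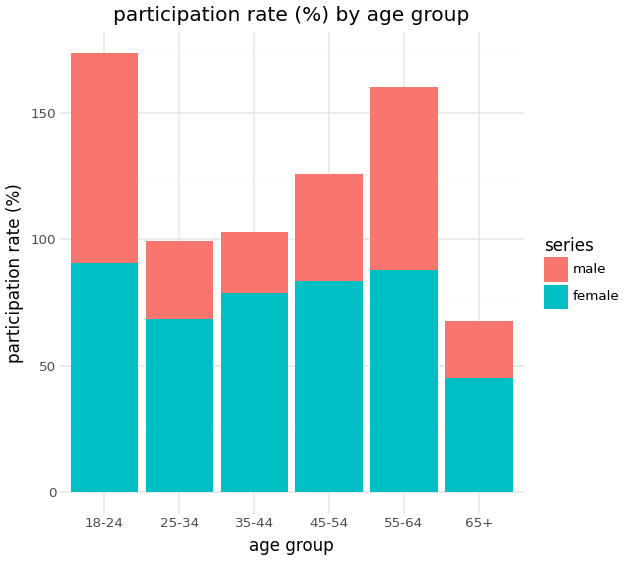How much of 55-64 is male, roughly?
≈ 80

male top ≈ 160, bottom ≈ 80; segment ≈ 80.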